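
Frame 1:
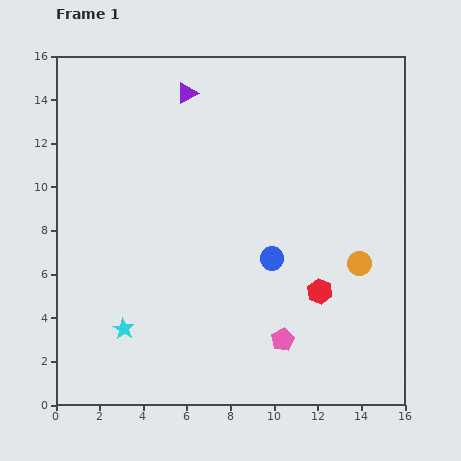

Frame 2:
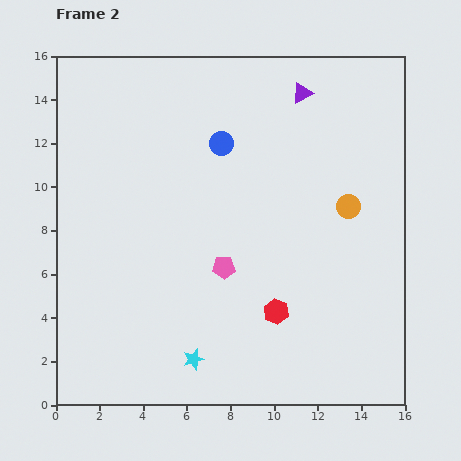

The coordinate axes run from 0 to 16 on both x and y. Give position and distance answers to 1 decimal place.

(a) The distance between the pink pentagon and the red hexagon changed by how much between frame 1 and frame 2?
+0.3

Distance in frame 1: 2.8. Distance in frame 2: 3.1.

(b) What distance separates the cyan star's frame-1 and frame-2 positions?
3.5

The cyan star moved from (3.1, 3.5) to (6.3, 2.1), a distance of √(3.2² + 1.4²) ≈ 3.5.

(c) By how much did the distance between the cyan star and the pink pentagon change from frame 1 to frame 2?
-2.9

Distance in frame 1: 7.3. Distance in frame 2: 4.4.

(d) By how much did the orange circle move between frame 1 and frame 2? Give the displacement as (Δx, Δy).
(-0.5, 2.6)

The orange circle was at (13.9, 6.5) in frame 1 and (13.4, 9.1) in frame 2.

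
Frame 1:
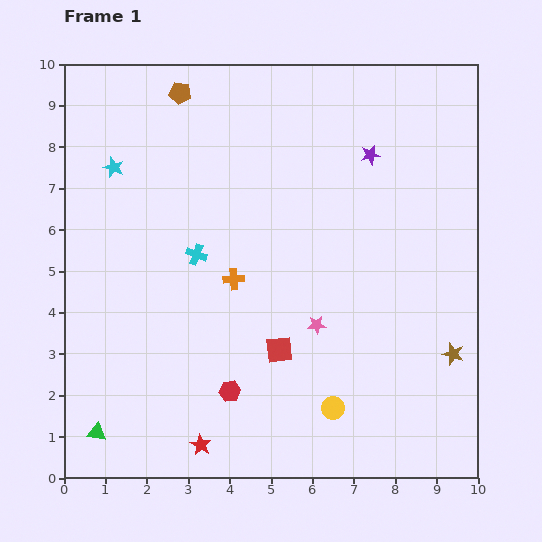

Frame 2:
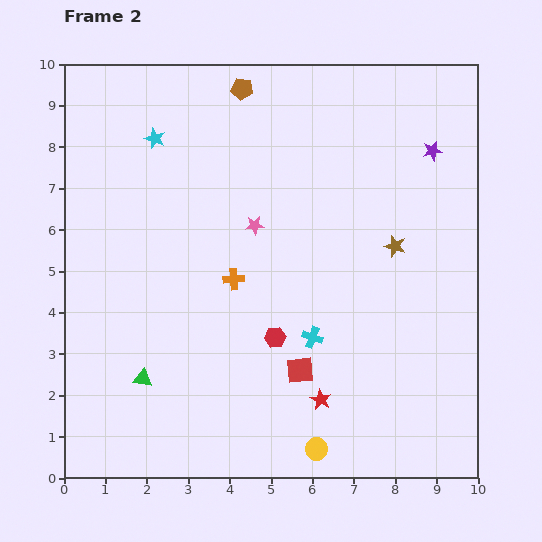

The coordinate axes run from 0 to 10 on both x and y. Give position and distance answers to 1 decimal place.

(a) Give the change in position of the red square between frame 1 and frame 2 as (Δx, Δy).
(0.5, -0.5)

The red square was at (5.2, 3.1) in frame 1 and (5.7, 2.6) in frame 2.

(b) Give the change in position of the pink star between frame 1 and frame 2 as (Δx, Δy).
(-1.5, 2.4)

The pink star was at (6.1, 3.7) in frame 1 and (4.6, 6.1) in frame 2.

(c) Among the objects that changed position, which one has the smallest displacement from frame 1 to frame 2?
the red square

(moved 0.7)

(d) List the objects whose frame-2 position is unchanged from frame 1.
the orange cross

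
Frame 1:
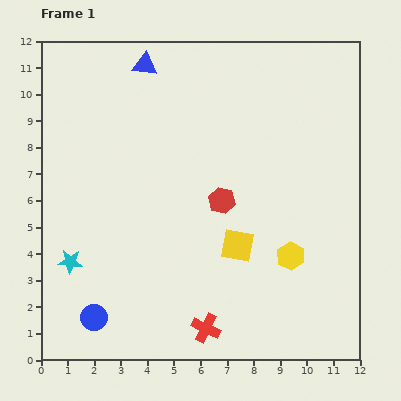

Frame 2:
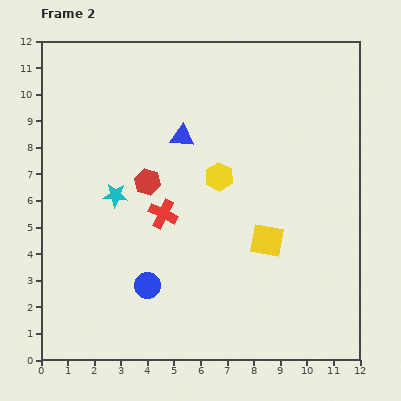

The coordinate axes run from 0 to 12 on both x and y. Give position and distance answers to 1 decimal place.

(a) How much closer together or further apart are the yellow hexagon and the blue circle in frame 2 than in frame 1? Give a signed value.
-2.8

Distance in frame 1: 7.7. Distance in frame 2: 4.9.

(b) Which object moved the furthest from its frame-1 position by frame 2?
the red cross

(moved 4.6; next 4.0)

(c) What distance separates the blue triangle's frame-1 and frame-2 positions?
3.0

The blue triangle moved from (3.9, 11.1) to (5.3, 8.4), a distance of √(1.4² + 2.7²) ≈ 3.0.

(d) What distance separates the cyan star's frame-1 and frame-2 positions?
3.0

The cyan star moved from (1.1, 3.7) to (2.8, 6.2), a distance of √(1.7² + 2.5²) ≈ 3.0.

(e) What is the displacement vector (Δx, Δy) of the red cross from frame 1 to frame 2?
(-1.6, 4.3)

The red cross was at (6.2, 1.2) in frame 1 and (4.6, 5.5) in frame 2.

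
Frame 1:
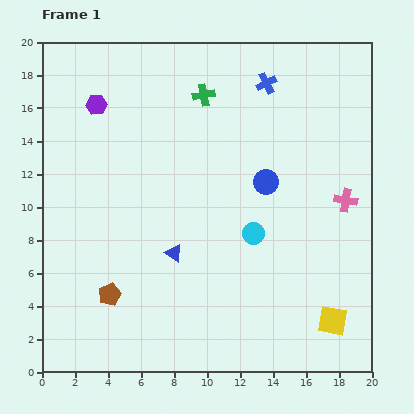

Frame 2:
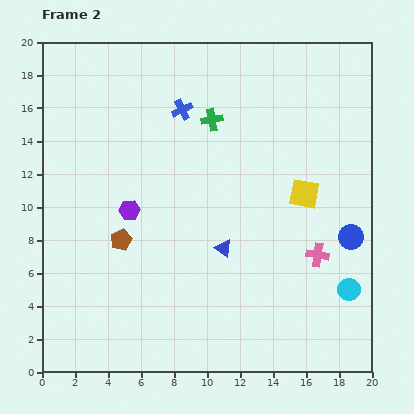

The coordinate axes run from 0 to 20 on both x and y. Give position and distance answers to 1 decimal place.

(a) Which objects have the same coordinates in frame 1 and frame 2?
none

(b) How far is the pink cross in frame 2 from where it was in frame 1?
3.7

The pink cross moved from (18.4, 10.4) to (16.7, 7.1), a distance of √(1.7² + 3.3²) ≈ 3.7.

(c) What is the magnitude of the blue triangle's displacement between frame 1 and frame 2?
3.0

The blue triangle moved from (8.0, 7.2) to (11.0, 7.5), a distance of √(3.0² + 0.3²) ≈ 3.0.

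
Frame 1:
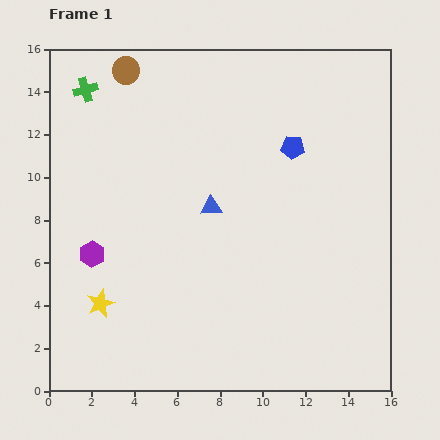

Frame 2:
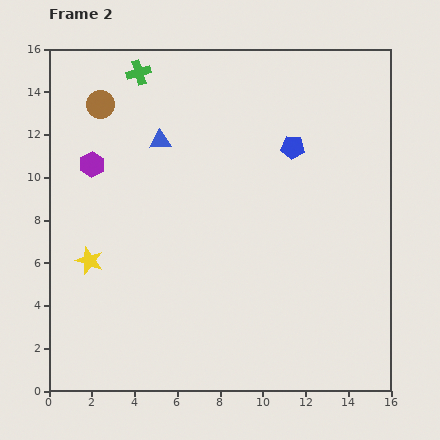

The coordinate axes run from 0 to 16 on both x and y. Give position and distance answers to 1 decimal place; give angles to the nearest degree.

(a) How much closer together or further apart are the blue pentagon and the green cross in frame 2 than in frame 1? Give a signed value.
-2.1

Distance in frame 1: 10.1. Distance in frame 2: 8.0.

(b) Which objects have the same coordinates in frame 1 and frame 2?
the blue pentagon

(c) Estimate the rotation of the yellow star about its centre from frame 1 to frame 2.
29° counter-clockwise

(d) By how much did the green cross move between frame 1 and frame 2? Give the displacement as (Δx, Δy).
(2.5, 0.8)

The green cross was at (1.7, 14.1) in frame 1 and (4.2, 14.9) in frame 2.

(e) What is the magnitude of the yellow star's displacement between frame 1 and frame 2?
2.1

The yellow star moved from (2.4, 4.1) to (1.9, 6.1), a distance of √(0.5² + 2.0²) ≈ 2.1.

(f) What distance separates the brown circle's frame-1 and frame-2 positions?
2.0

The brown circle moved from (3.6, 15.0) to (2.4, 13.4), a distance of √(1.2² + 1.6²) ≈ 2.0.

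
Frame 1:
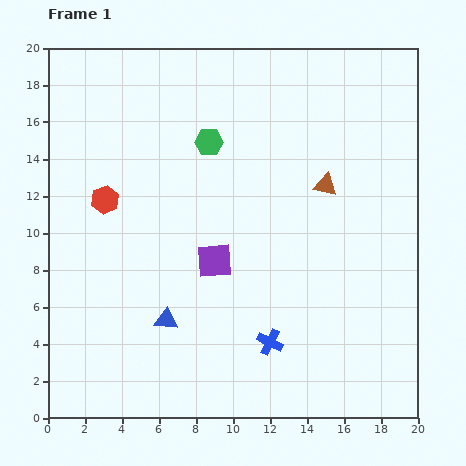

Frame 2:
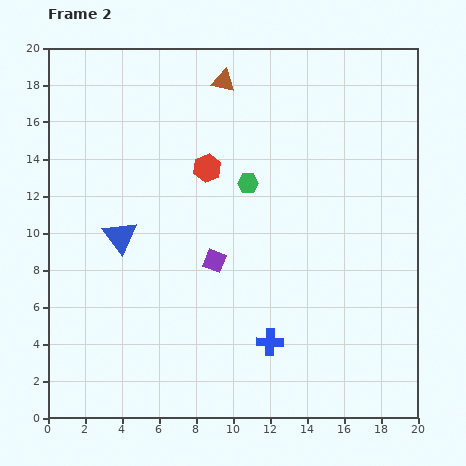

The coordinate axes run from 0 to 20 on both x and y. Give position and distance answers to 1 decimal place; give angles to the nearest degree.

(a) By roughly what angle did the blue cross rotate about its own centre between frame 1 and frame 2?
24° counter-clockwise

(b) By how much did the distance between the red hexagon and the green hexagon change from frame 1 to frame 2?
-4.1

Distance in frame 1: 6.4. Distance in frame 2: 2.3.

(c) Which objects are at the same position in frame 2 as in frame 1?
the blue cross, the purple square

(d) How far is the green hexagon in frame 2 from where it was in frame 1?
3.0

The green hexagon moved from (8.7, 14.9) to (10.8, 12.7), a distance of √(2.1² + 2.2²) ≈ 3.0.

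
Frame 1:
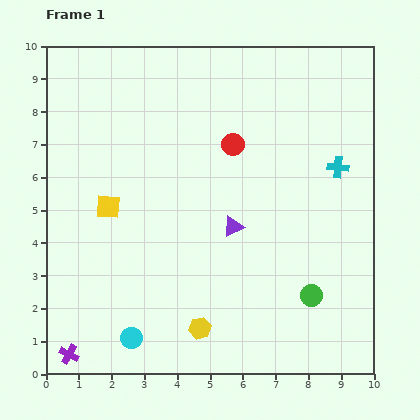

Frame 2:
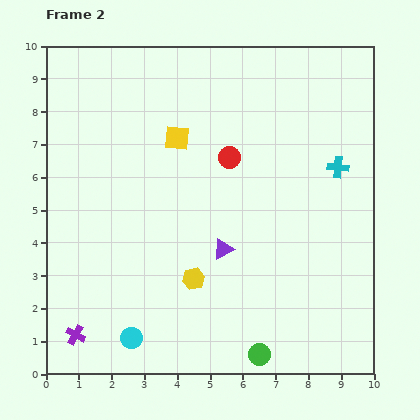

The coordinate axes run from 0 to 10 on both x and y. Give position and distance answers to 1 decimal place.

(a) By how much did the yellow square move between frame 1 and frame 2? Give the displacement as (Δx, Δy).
(2.1, 2.1)

The yellow square was at (1.9, 5.1) in frame 1 and (4.0, 7.2) in frame 2.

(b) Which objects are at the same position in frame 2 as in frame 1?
the cyan circle, the cyan cross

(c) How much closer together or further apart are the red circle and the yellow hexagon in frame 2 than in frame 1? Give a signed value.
-1.8

Distance in frame 1: 5.7. Distance in frame 2: 3.9.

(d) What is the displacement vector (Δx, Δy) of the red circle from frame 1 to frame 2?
(-0.1, -0.4)

The red circle was at (5.7, 7.0) in frame 1 and (5.6, 6.6) in frame 2.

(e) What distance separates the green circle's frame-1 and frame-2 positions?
2.4

The green circle moved from (8.1, 2.4) to (6.5, 0.6), a distance of √(1.6² + 1.8²) ≈ 2.4.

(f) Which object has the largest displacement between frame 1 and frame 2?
the yellow square

(moved 3.0; next 2.4)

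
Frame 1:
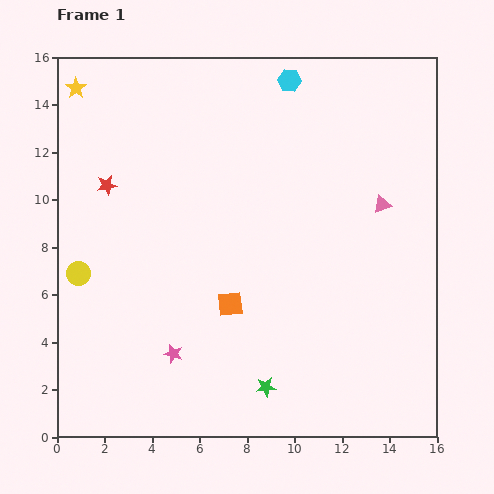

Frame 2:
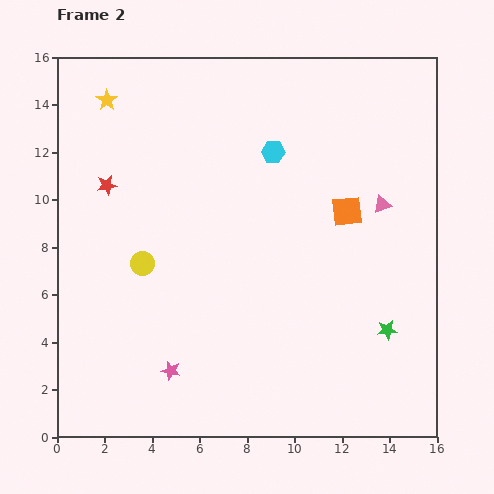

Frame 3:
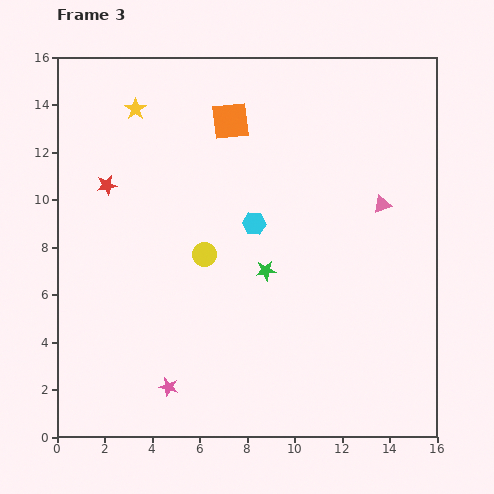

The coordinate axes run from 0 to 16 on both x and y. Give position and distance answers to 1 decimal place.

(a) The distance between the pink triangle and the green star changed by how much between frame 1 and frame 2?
-3.8

Distance in frame 1: 9.1. Distance in frame 2: 5.3.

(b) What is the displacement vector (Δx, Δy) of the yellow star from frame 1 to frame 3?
(2.5, -0.9)

The yellow star was at (0.8, 14.7) in frame 1 and (3.3, 13.8) in frame 3.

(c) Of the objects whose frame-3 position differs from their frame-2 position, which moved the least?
the pink star

(moved 0.7)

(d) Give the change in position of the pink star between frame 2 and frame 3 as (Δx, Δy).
(-0.1, -0.7)

The pink star was at (4.8, 2.8) in frame 2 and (4.7, 2.1) in frame 3.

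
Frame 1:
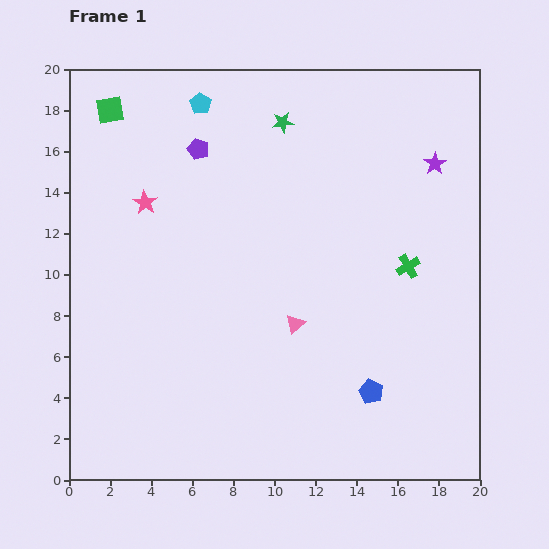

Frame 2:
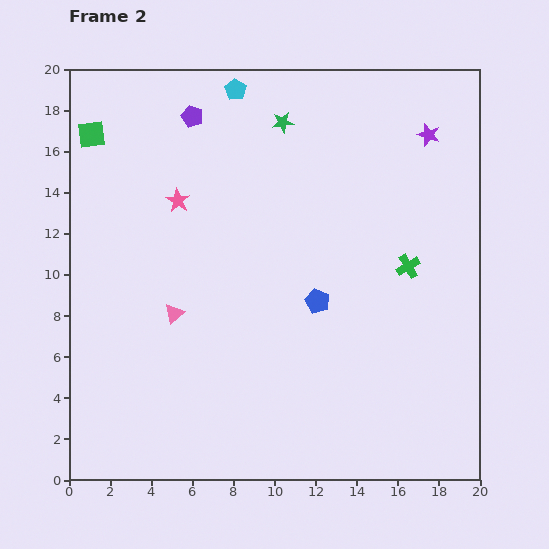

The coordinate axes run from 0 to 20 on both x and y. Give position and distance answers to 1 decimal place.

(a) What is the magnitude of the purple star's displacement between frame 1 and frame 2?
1.4

The purple star moved from (17.8, 15.4) to (17.5, 16.8), a distance of √(0.3² + 1.4²) ≈ 1.4.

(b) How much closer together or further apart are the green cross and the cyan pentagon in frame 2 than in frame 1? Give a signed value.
-0.8

Distance in frame 1: 12.8. Distance in frame 2: 12.0.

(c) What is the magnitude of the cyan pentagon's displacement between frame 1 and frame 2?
1.8

The cyan pentagon moved from (6.4, 18.3) to (8.1, 19.0), a distance of √(1.7² + 0.7²) ≈ 1.8.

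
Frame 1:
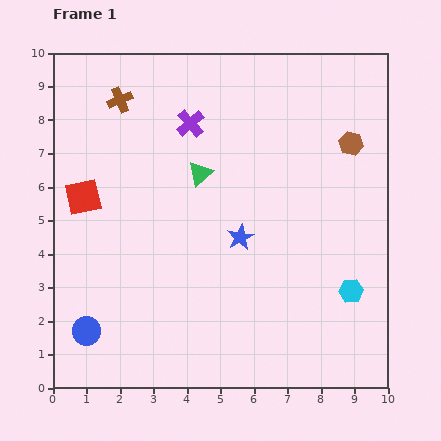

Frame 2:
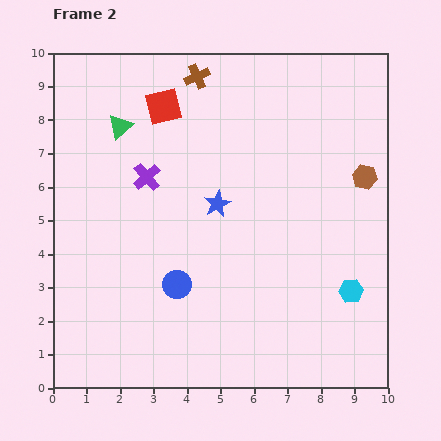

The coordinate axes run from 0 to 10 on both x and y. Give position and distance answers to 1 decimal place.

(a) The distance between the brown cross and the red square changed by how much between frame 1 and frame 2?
-1.8

Distance in frame 1: 3.1. Distance in frame 2: 1.3.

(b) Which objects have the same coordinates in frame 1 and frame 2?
the cyan hexagon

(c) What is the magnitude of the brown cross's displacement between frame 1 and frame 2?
2.4

The brown cross moved from (2.0, 8.6) to (4.3, 9.3), a distance of √(2.3² + 0.7²) ≈ 2.4.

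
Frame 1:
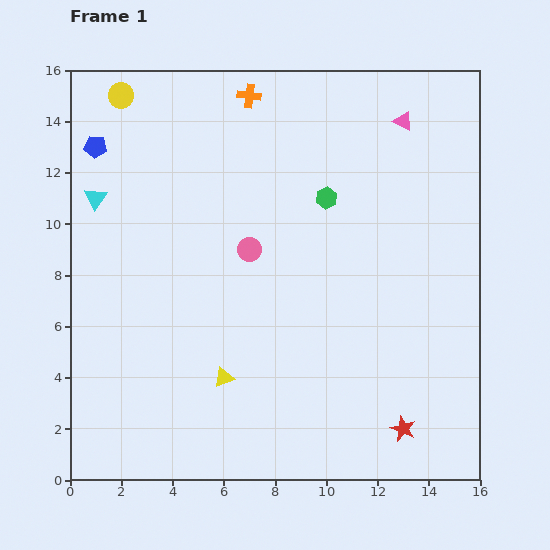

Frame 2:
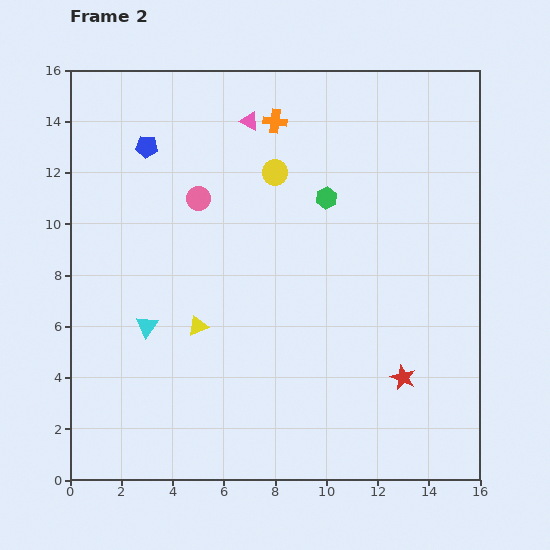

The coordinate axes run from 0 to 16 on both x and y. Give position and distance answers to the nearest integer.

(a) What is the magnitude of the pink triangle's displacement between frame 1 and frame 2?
6

The pink triangle moved from (13, 14) to (7, 14), a distance of √(6² + 0²) ≈ 6.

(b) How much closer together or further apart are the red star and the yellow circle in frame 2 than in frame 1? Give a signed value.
-8

Distance in frame 1: 17. Distance in frame 2: 9.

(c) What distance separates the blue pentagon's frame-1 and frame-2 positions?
2

The blue pentagon moved from (1, 13) to (3, 13), a distance of √(2² + 0²) ≈ 2.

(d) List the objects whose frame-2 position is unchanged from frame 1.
the green hexagon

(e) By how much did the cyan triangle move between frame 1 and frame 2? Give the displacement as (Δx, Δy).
(2, -5)

The cyan triangle was at (1, 11) in frame 1 and (3, 6) in frame 2.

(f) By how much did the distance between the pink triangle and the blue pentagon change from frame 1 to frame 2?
-8

Distance in frame 1: 12. Distance in frame 2: 4.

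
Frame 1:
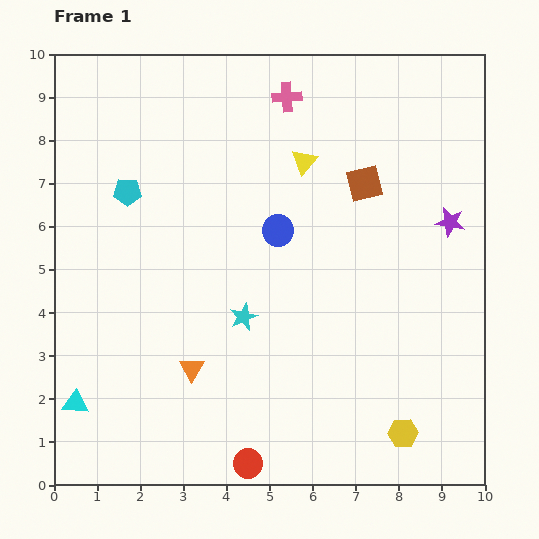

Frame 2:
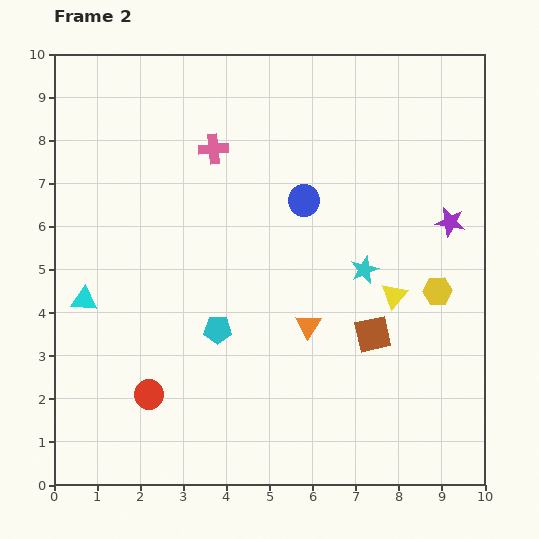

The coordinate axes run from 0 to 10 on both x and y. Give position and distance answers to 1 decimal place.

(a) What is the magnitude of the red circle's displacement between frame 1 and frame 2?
2.8

The red circle moved from (4.5, 0.5) to (2.2, 2.1), a distance of √(2.3² + 1.6²) ≈ 2.8.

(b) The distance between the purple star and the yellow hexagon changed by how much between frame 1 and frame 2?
-3.4

Distance in frame 1: 5.0. Distance in frame 2: 1.6.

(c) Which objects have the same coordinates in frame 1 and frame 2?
the purple star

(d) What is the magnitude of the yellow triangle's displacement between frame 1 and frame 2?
3.7

The yellow triangle moved from (5.8, 7.5) to (7.9, 4.4), a distance of √(2.1² + 3.1²) ≈ 3.7.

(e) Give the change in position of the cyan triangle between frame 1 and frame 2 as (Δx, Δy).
(0.2, 2.4)

The cyan triangle was at (0.5, 1.9) in frame 1 and (0.7, 4.3) in frame 2.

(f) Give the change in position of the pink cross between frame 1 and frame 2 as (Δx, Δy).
(-1.7, -1.2)

The pink cross was at (5.4, 9.0) in frame 1 and (3.7, 7.8) in frame 2.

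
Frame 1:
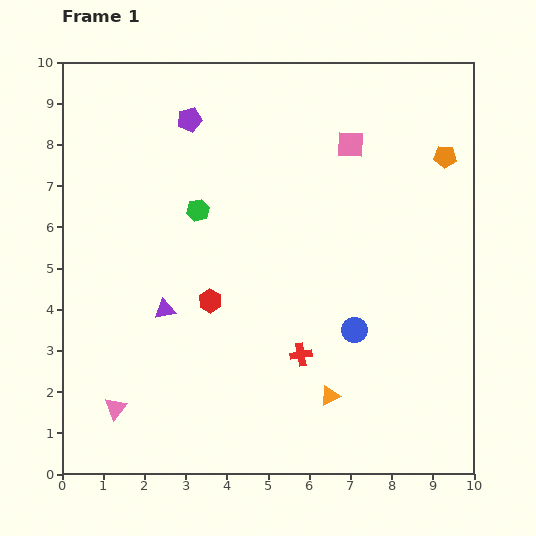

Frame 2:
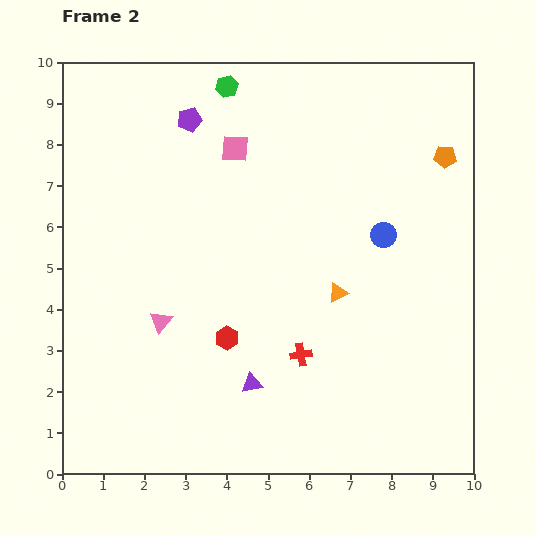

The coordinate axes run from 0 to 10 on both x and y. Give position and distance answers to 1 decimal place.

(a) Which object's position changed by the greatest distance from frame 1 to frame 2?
the green hexagon

(moved 3.1; next 2.8)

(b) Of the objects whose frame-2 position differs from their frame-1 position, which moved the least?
the red hexagon

(moved 1.0)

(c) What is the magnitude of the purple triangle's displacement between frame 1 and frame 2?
2.8

The purple triangle moved from (2.5, 4.0) to (4.6, 2.2), a distance of √(2.1² + 1.8²) ≈ 2.8.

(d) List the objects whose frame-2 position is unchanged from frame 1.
the purple pentagon, the orange pentagon, the red cross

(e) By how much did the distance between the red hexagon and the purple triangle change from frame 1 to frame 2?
+0.2

Distance in frame 1: 1.1. Distance in frame 2: 1.3.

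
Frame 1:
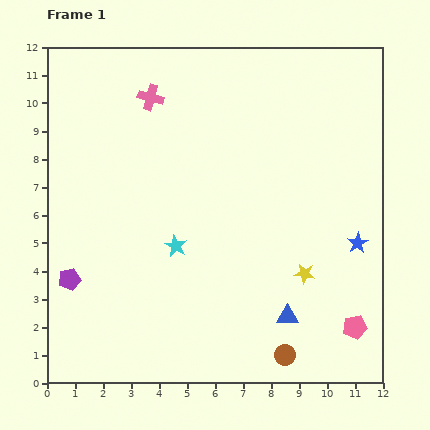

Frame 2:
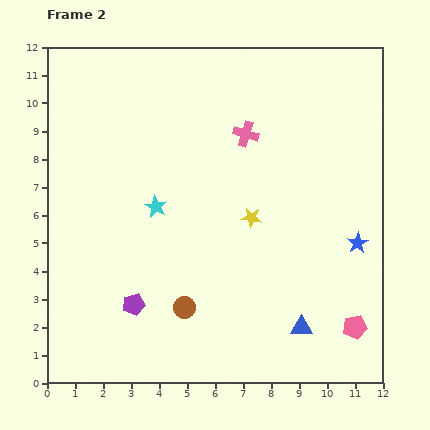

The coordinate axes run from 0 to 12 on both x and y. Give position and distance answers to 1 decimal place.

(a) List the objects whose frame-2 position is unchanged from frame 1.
the pink pentagon, the blue star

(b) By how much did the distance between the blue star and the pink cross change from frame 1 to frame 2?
-3.4

Distance in frame 1: 9.0. Distance in frame 2: 5.6.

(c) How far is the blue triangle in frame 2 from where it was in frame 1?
0.6

The blue triangle moved from (8.6, 2.4) to (9.1, 2.0), a distance of √(0.5² + 0.4²) ≈ 0.6.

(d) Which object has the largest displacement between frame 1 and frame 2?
the brown circle

(moved 4.0; next 3.6)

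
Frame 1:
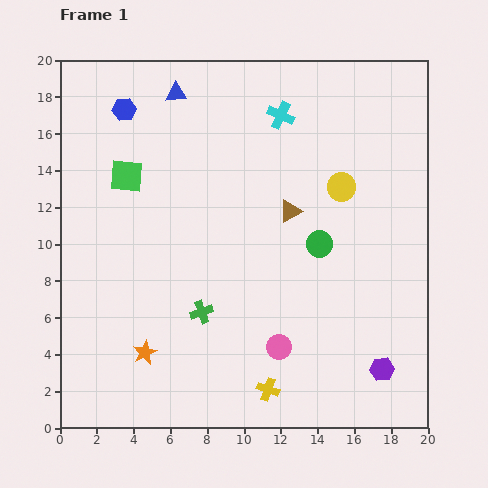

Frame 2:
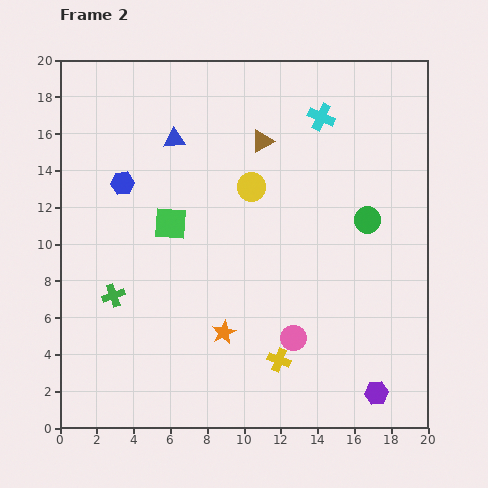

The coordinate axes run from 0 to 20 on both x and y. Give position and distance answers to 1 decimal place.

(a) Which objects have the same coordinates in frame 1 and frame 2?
none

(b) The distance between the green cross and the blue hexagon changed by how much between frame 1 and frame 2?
-5.7

Distance in frame 1: 11.8. Distance in frame 2: 6.1.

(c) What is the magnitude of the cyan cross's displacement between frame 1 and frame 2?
2.2

The cyan cross moved from (12.0, 17.0) to (14.2, 16.9), a distance of √(2.2² + 0.1²) ≈ 2.2.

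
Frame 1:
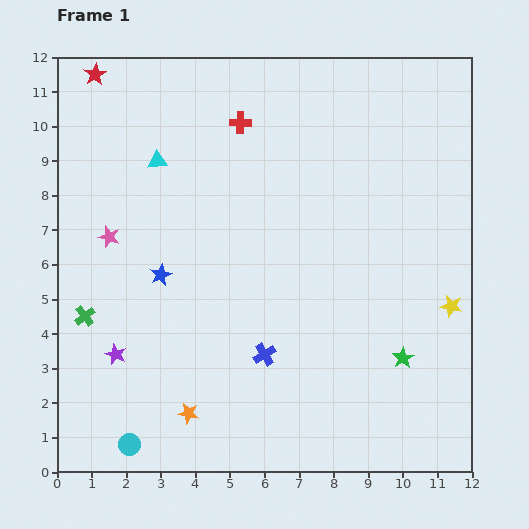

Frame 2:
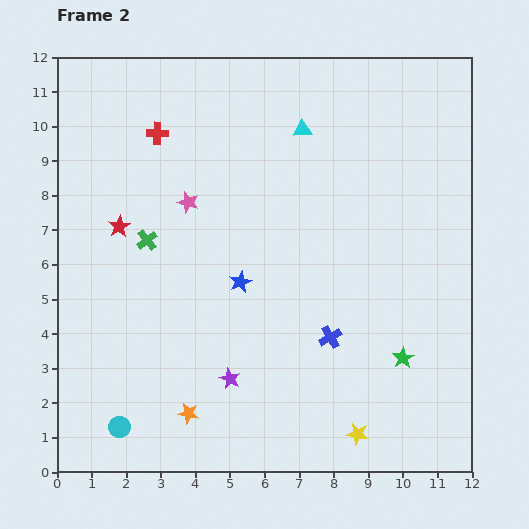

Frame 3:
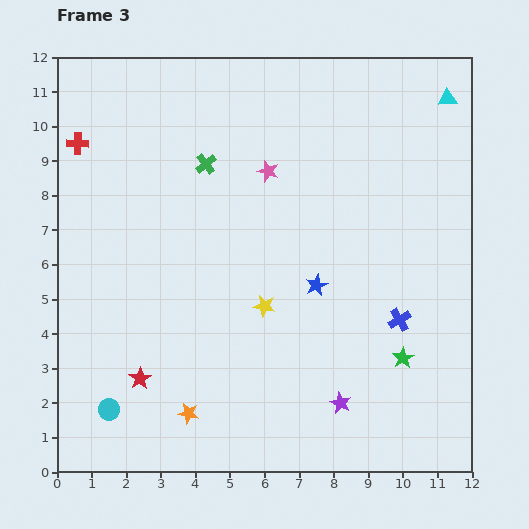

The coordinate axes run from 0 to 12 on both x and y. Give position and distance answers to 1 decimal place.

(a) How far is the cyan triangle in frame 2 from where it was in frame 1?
4.3

The cyan triangle moved from (2.9, 9.0) to (7.1, 9.9), a distance of √(4.2² + 0.9²) ≈ 4.3.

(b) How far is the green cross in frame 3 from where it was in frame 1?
5.6

The green cross moved from (0.8, 4.5) to (4.3, 8.9), a distance of √(3.5² + 4.4²) ≈ 5.6.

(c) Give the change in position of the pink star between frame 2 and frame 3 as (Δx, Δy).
(2.3, 0.9)

The pink star was at (3.8, 7.8) in frame 2 and (6.1, 8.7) in frame 3.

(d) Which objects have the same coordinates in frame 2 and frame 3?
the green star, the orange star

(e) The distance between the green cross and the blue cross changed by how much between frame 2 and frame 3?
+1.2

Distance in frame 2: 6.0. Distance in frame 3: 7.2.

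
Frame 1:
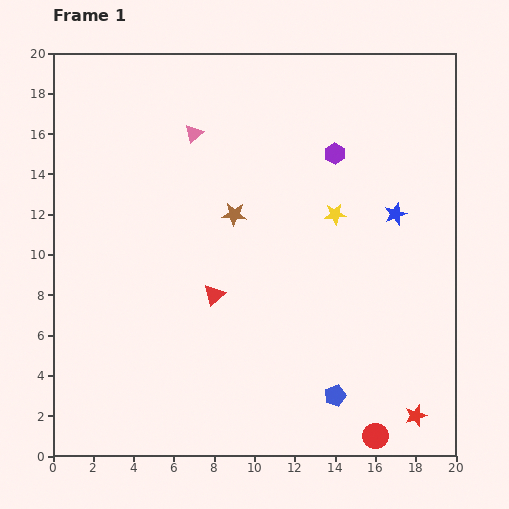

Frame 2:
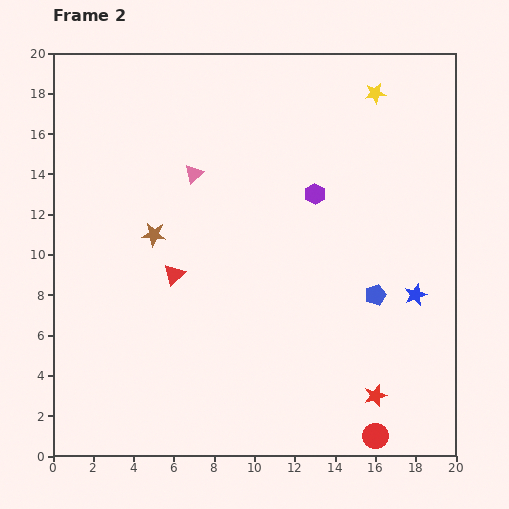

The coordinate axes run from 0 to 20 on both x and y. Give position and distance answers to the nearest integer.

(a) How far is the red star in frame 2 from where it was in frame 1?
2

The red star moved from (18, 2) to (16, 3), a distance of √(2² + 1²) ≈ 2.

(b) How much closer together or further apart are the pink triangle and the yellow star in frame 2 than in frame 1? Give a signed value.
+2

Distance in frame 1: 8. Distance in frame 2: 10.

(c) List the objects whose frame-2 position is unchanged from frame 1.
the red circle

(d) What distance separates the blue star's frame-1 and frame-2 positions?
4

The blue star moved from (17, 12) to (18, 8), a distance of √(1² + 4²) ≈ 4.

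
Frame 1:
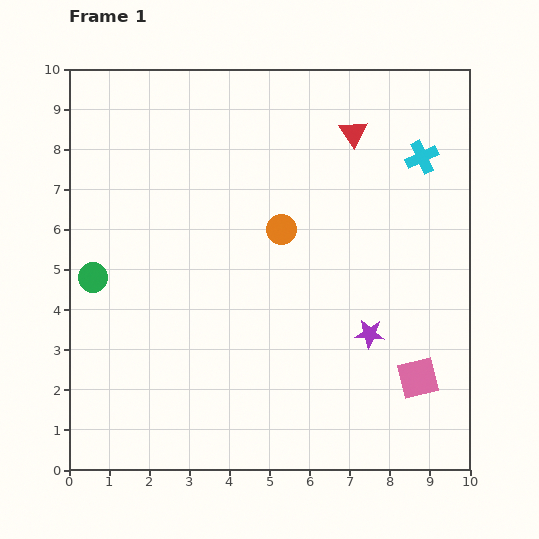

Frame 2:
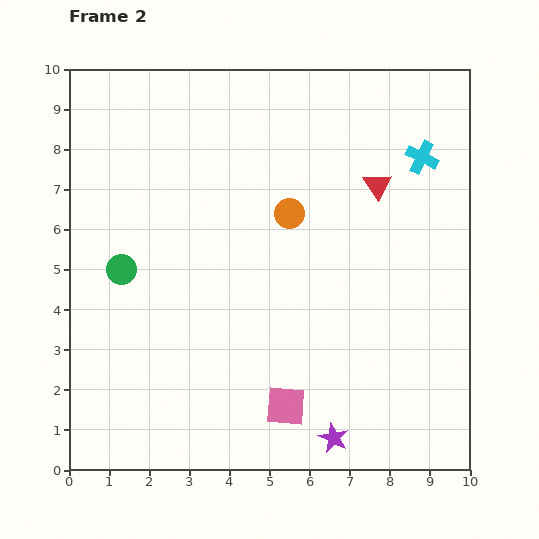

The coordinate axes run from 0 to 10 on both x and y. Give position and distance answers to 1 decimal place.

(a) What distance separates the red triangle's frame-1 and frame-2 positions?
1.4

The red triangle moved from (7.1, 8.4) to (7.7, 7.1), a distance of √(0.6² + 1.3²) ≈ 1.4.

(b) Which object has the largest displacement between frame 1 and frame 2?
the pink square

(moved 3.4; next 2.8)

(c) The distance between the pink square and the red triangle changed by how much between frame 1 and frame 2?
-0.3

Distance in frame 1: 6.3. Distance in frame 2: 6.0.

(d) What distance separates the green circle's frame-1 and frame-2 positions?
0.7

The green circle moved from (0.6, 4.8) to (1.3, 5.0), a distance of √(0.7² + 0.2²) ≈ 0.7.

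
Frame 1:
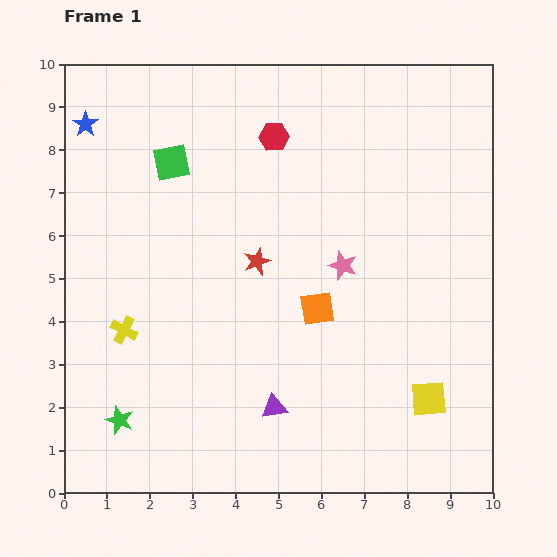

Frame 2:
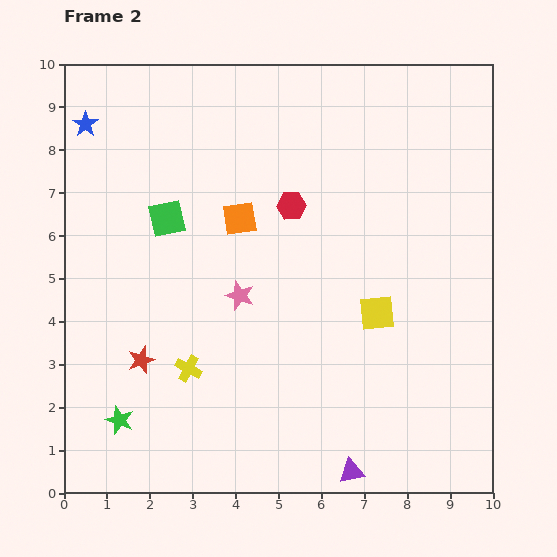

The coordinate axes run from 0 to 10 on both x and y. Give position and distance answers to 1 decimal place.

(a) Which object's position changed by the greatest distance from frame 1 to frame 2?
the red star

(moved 3.5; next 2.8)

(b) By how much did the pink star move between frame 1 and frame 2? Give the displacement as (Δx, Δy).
(-2.4, -0.7)

The pink star was at (6.5, 5.3) in frame 1 and (4.1, 4.6) in frame 2.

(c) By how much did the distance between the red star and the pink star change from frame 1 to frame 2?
+0.7

Distance in frame 1: 2.0. Distance in frame 2: 2.7.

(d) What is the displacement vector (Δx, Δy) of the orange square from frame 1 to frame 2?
(-1.8, 2.1)

The orange square was at (5.9, 4.3) in frame 1 and (4.1, 6.4) in frame 2.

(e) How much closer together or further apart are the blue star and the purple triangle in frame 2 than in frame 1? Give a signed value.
+2.3

Distance in frame 1: 7.9. Distance in frame 2: 10.2.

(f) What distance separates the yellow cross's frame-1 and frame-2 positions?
1.7

The yellow cross moved from (1.4, 3.8) to (2.9, 2.9), a distance of √(1.5² + 0.9²) ≈ 1.7.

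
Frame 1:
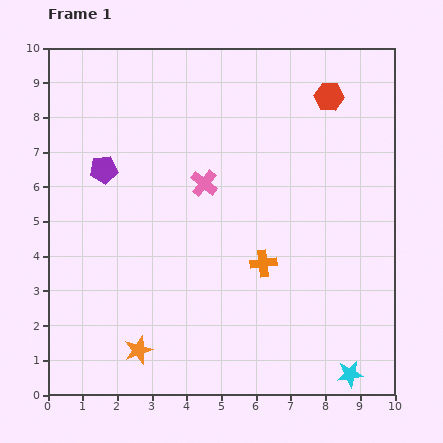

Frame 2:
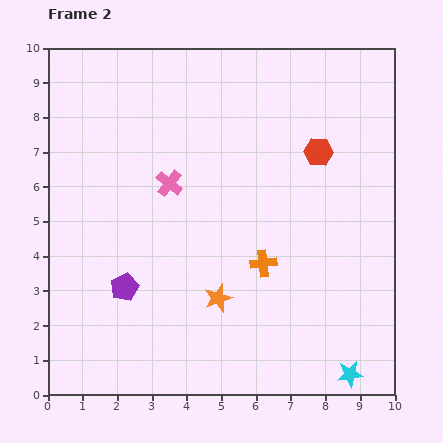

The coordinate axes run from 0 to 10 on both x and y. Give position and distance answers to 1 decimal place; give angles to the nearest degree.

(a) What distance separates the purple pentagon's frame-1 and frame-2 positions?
3.5

The purple pentagon moved from (1.6, 6.5) to (2.2, 3.1), a distance of √(0.6² + 3.4²) ≈ 3.5.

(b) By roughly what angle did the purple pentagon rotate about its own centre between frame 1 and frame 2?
18° counter-clockwise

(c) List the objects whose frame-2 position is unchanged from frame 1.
the orange cross, the cyan star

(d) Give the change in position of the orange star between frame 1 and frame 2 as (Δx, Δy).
(2.3, 1.5)

The orange star was at (2.6, 1.3) in frame 1 and (4.9, 2.8) in frame 2.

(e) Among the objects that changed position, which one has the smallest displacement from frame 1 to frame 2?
the pink cross

(moved 1.0)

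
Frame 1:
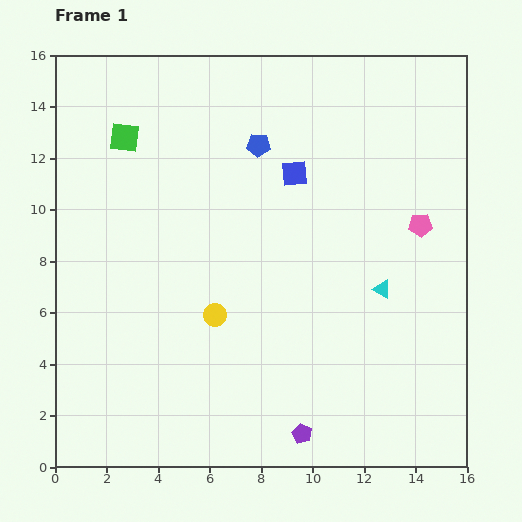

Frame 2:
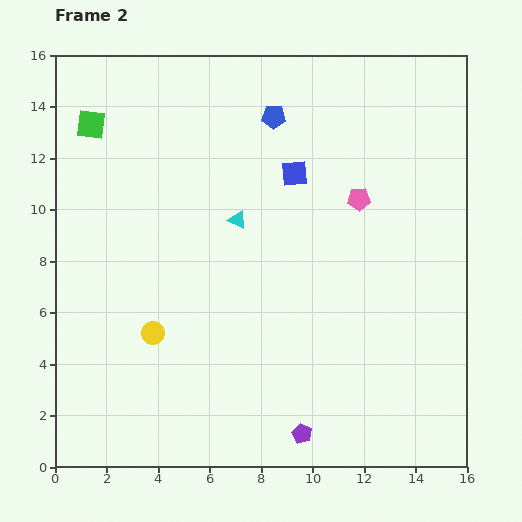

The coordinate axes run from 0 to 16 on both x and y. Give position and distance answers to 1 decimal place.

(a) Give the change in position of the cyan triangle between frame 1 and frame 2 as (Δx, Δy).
(-5.6, 2.7)

The cyan triangle was at (12.7, 6.9) in frame 1 and (7.1, 9.6) in frame 2.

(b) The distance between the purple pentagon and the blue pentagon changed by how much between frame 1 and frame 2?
+1.0

Distance in frame 1: 11.3. Distance in frame 2: 12.3.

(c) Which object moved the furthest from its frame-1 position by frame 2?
the cyan triangle

(moved 6.2; next 2.6)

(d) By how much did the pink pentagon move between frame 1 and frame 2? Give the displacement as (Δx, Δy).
(-2.4, 1.0)

The pink pentagon was at (14.2, 9.4) in frame 1 and (11.8, 10.4) in frame 2.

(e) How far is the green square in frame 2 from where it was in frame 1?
1.4

The green square moved from (2.7, 12.8) to (1.4, 13.3), a distance of √(1.3² + 0.5²) ≈ 1.4.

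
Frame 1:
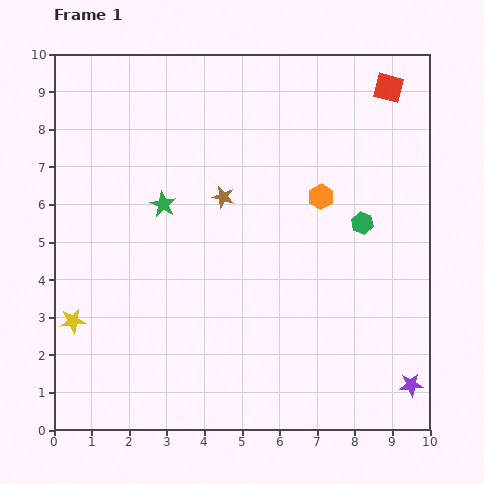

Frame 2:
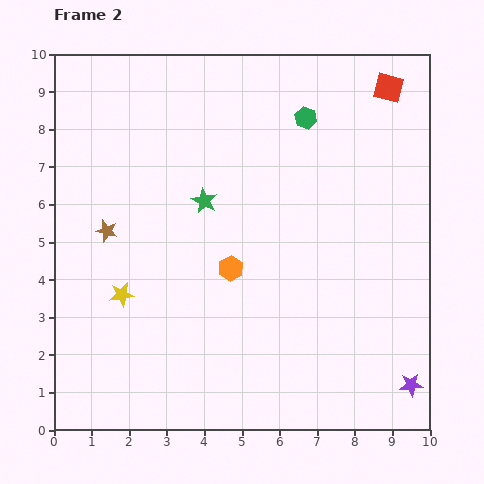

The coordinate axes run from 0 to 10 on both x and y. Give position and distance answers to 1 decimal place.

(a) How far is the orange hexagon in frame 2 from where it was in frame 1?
3.1

The orange hexagon moved from (7.1, 6.2) to (4.7, 4.3), a distance of √(2.4² + 1.9²) ≈ 3.1.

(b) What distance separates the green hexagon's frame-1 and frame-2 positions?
3.2

The green hexagon moved from (8.2, 5.5) to (6.7, 8.3), a distance of √(1.5² + 2.8²) ≈ 3.2.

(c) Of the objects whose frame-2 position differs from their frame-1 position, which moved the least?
the green star

(moved 1.1)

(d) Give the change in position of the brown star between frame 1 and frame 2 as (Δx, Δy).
(-3.1, -0.9)

The brown star was at (4.5, 6.2) in frame 1 and (1.4, 5.3) in frame 2.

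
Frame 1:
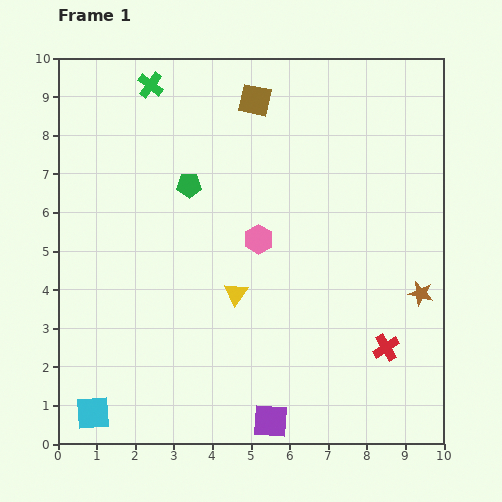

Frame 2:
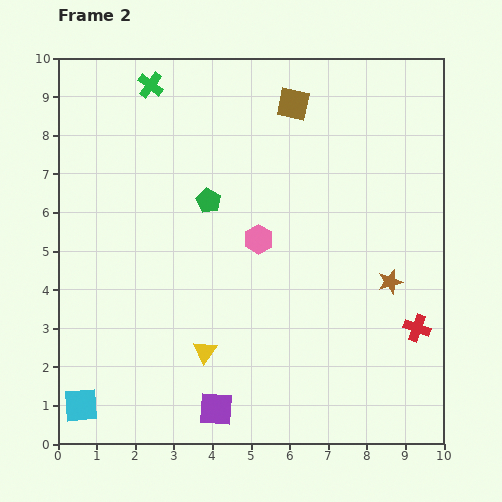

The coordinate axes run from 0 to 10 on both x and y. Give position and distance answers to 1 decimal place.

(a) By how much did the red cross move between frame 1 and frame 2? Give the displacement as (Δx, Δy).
(0.8, 0.5)

The red cross was at (8.5, 2.5) in frame 1 and (9.3, 3.0) in frame 2.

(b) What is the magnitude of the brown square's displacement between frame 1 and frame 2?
1.0

The brown square moved from (5.1, 8.9) to (6.1, 8.8), a distance of √(1.0² + 0.1²) ≈ 1.0.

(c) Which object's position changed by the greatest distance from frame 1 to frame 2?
the yellow triangle

(moved 1.7; next 1.4)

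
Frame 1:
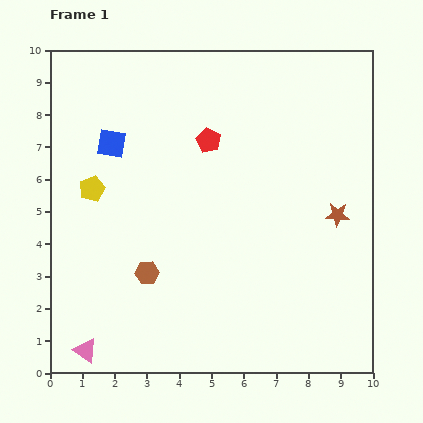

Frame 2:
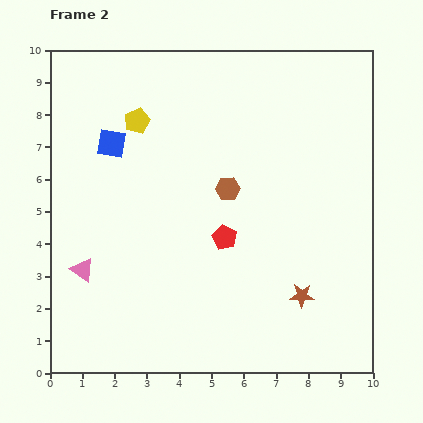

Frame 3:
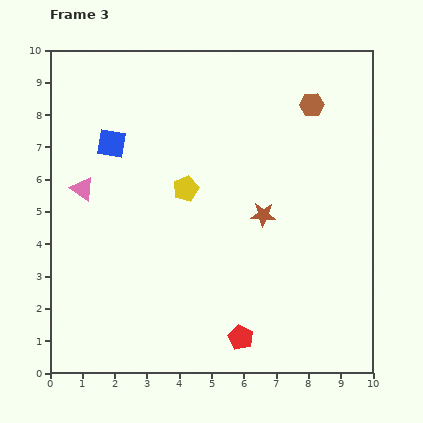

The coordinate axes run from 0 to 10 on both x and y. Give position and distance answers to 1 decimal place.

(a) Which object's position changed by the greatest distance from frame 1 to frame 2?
the brown hexagon

(moved 3.6; next 3.0)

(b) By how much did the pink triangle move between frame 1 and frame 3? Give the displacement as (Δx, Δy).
(-0.1, 5.0)

The pink triangle was at (1.1, 0.7) in frame 1 and (1.0, 5.7) in frame 3.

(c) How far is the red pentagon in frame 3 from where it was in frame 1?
6.2

The red pentagon moved from (4.9, 7.2) to (5.9, 1.1), a distance of √(1.0² + 6.1²) ≈ 6.2.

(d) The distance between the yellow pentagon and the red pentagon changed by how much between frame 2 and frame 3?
+0.4

Distance in frame 2: 4.5. Distance in frame 3: 4.9.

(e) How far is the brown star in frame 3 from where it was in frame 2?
2.8

The brown star moved from (7.8, 2.4) to (6.6, 4.9), a distance of √(1.2² + 2.5²) ≈ 2.8.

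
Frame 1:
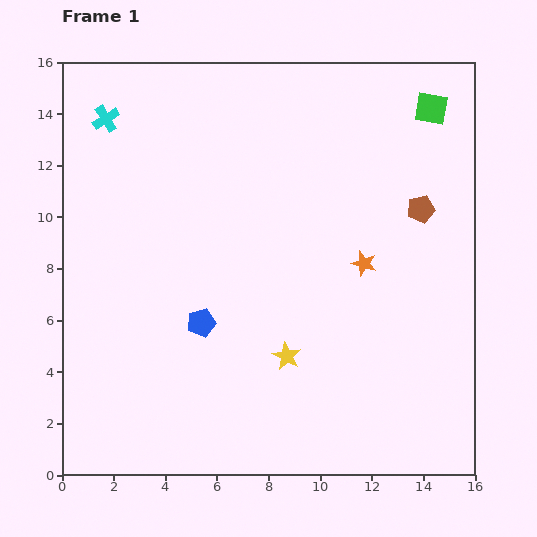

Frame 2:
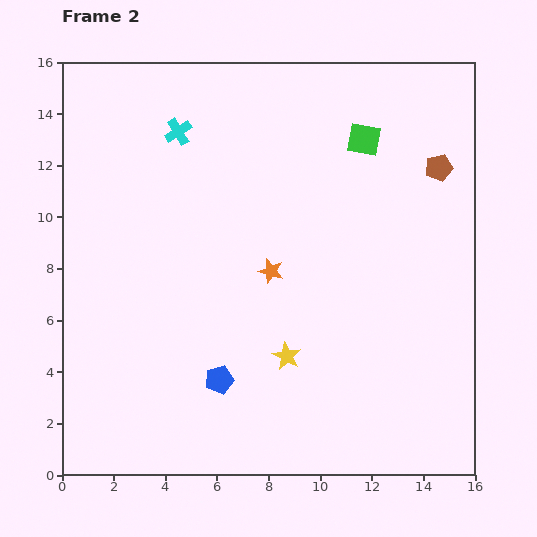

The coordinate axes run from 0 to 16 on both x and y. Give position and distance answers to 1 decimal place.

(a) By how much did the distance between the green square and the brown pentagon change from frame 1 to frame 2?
-0.8

Distance in frame 1: 3.9. Distance in frame 2: 3.1.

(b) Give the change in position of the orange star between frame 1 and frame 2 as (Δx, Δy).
(-3.6, -0.3)

The orange star was at (11.7, 8.2) in frame 1 and (8.1, 7.9) in frame 2.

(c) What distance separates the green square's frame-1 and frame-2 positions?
2.9

The green square moved from (14.3, 14.2) to (11.7, 13.0), a distance of √(2.6² + 1.2²) ≈ 2.9.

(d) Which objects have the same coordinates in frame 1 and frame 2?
the yellow star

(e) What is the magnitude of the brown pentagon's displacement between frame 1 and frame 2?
1.7

The brown pentagon moved from (13.9, 10.3) to (14.6, 11.9), a distance of √(0.7² + 1.6²) ≈ 1.7.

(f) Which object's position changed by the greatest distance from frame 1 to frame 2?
the orange star

(moved 3.6; next 2.9)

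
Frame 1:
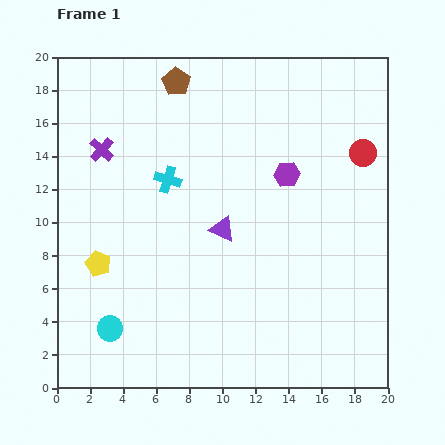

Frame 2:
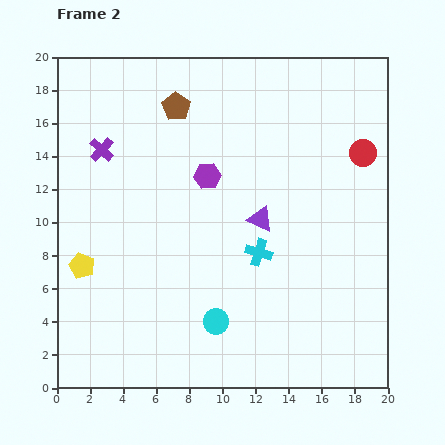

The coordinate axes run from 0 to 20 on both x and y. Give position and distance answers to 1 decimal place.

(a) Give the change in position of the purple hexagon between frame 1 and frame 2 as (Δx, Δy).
(-4.8, -0.1)

The purple hexagon was at (13.9, 12.9) in frame 1 and (9.1, 12.8) in frame 2.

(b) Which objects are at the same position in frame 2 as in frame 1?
the purple cross, the red circle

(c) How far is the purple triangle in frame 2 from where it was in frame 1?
2.4

The purple triangle moved from (10.0, 9.6) to (12.3, 10.2), a distance of √(2.3² + 0.6²) ≈ 2.4.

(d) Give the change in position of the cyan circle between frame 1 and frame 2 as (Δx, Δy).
(6.4, 0.4)

The cyan circle was at (3.2, 3.6) in frame 1 and (9.6, 4.0) in frame 2.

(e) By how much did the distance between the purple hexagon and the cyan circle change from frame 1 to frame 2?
-5.4

Distance in frame 1: 14.2. Distance in frame 2: 8.8.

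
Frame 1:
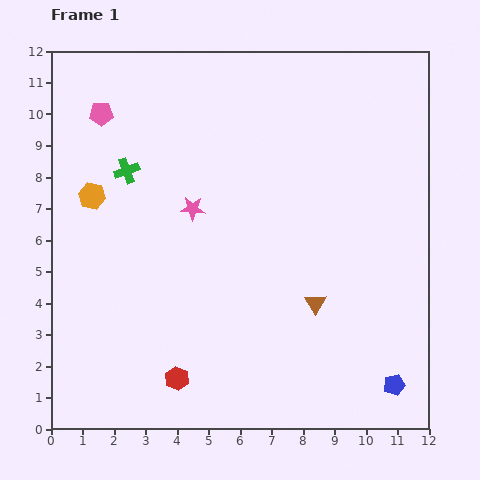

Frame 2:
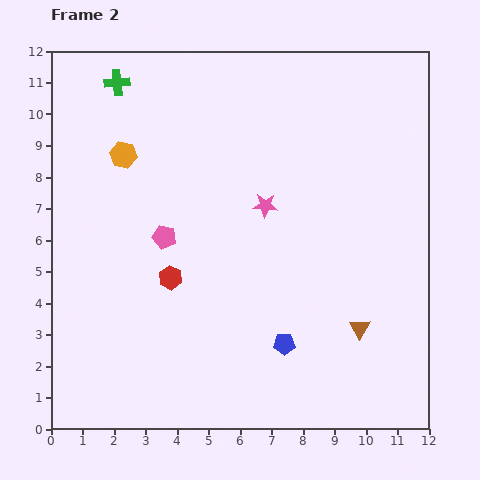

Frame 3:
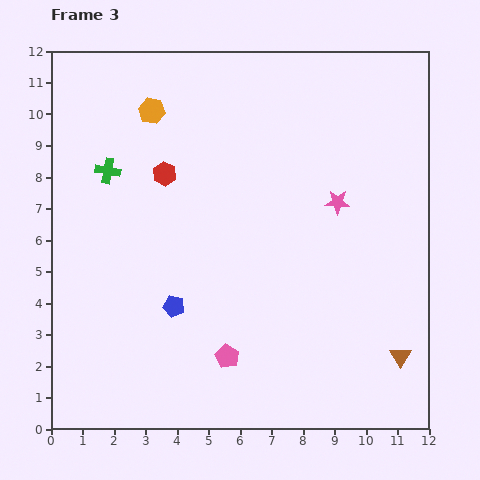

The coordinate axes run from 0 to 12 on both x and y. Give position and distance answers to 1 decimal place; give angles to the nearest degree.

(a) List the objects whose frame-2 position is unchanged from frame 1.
none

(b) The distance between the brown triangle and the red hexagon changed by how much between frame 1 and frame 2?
+1.2

Distance in frame 1: 5.0. Distance in frame 2: 6.2.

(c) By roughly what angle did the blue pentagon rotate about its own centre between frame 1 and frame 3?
30° clockwise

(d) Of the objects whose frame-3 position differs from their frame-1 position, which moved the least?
the green cross

(moved 0.6)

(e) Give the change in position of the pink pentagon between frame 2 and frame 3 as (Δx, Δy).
(2.0, -3.8)

The pink pentagon was at (3.6, 6.1) in frame 2 and (5.6, 2.3) in frame 3.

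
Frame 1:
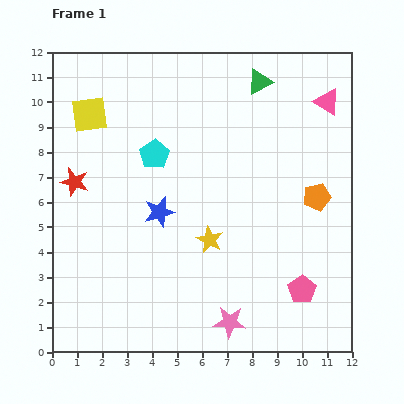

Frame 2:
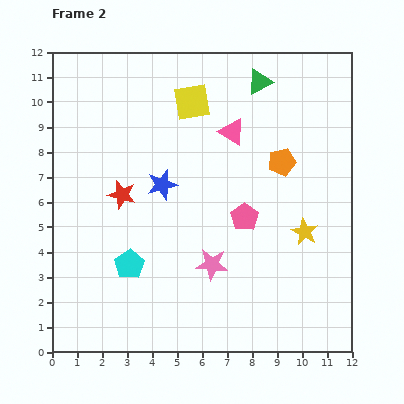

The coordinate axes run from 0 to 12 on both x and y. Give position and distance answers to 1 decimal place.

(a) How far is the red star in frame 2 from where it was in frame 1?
2.0

The red star moved from (0.9, 6.8) to (2.8, 6.3), a distance of √(1.9² + 0.5²) ≈ 2.0.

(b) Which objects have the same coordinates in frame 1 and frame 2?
the green triangle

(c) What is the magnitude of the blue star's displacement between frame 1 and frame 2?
1.1

The blue star moved from (4.3, 5.6) to (4.4, 6.7), a distance of √(0.1² + 1.1²) ≈ 1.1.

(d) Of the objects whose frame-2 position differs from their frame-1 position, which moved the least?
the blue star

(moved 1.1)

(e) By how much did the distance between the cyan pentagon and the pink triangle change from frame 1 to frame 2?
-0.5

Distance in frame 1: 7.2. Distance in frame 2: 6.7.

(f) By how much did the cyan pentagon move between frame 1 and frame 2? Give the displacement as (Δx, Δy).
(-1.0, -4.4)

The cyan pentagon was at (4.1, 7.9) in frame 1 and (3.1, 3.5) in frame 2.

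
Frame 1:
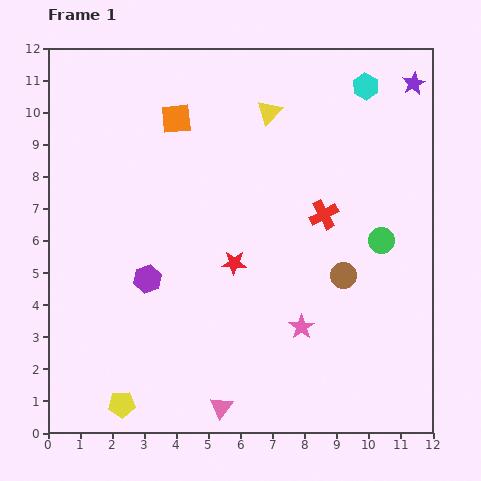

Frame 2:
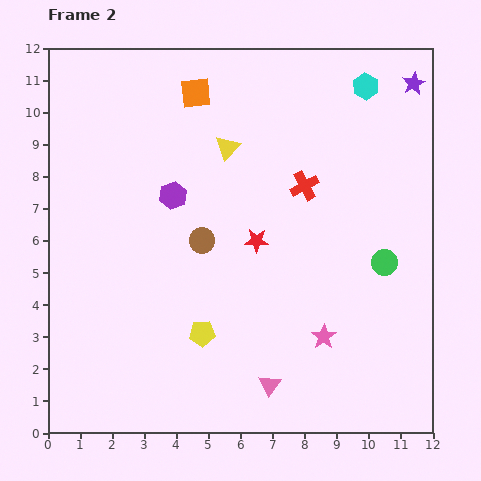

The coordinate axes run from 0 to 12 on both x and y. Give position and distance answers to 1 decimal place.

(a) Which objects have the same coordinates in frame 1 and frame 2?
the cyan hexagon, the purple star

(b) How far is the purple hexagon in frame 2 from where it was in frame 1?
2.7

The purple hexagon moved from (3.1, 4.8) to (3.9, 7.4), a distance of √(0.8² + 2.6²) ≈ 2.7.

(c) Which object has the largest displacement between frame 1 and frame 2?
the brown circle

(moved 4.5; next 3.3)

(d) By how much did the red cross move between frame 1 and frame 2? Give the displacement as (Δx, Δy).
(-0.6, 0.9)

The red cross was at (8.6, 6.8) in frame 1 and (8.0, 7.7) in frame 2.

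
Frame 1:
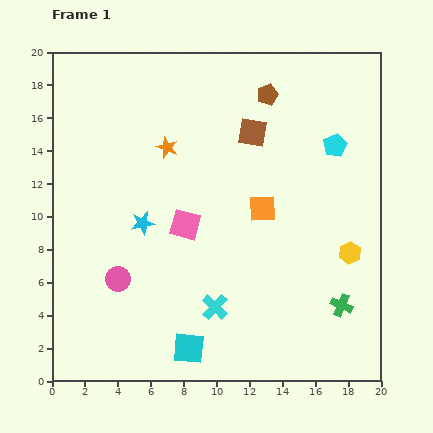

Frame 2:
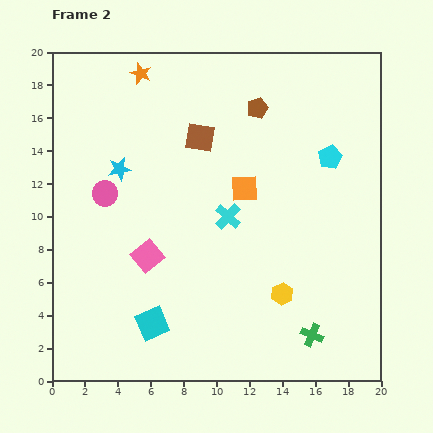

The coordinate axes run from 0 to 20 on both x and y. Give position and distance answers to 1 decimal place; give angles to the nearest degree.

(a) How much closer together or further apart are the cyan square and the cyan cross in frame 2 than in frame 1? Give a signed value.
+5.0

Distance in frame 1: 3.0. Distance in frame 2: 8.0.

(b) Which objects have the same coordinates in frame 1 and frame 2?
none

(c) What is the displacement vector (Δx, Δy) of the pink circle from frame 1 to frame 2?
(-0.8, 5.2)

The pink circle was at (4.0, 6.2) in frame 1 and (3.2, 11.4) in frame 2.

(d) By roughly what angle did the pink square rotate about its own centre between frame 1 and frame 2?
37° clockwise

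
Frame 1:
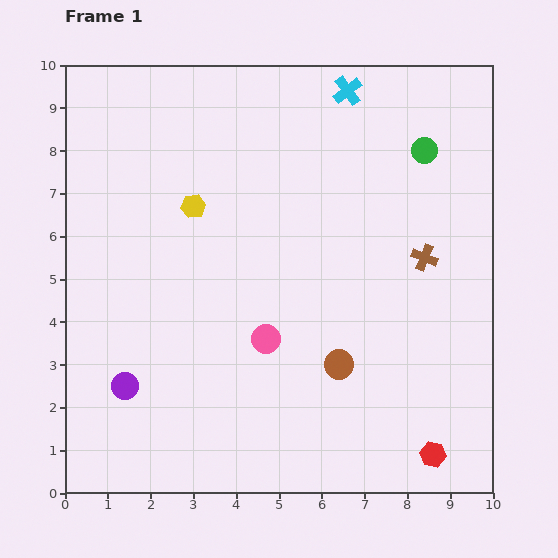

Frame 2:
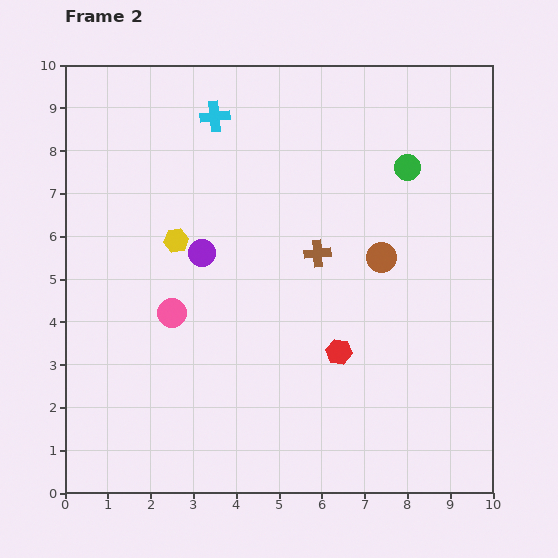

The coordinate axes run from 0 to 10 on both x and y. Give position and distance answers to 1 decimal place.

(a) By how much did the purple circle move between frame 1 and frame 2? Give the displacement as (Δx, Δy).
(1.8, 3.1)

The purple circle was at (1.4, 2.5) in frame 1 and (3.2, 5.6) in frame 2.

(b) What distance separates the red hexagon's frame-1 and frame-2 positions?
3.3

The red hexagon moved from (8.6, 0.9) to (6.4, 3.3), a distance of √(2.2² + 2.4²) ≈ 3.3.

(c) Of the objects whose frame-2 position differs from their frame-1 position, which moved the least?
the green circle

(moved 0.6)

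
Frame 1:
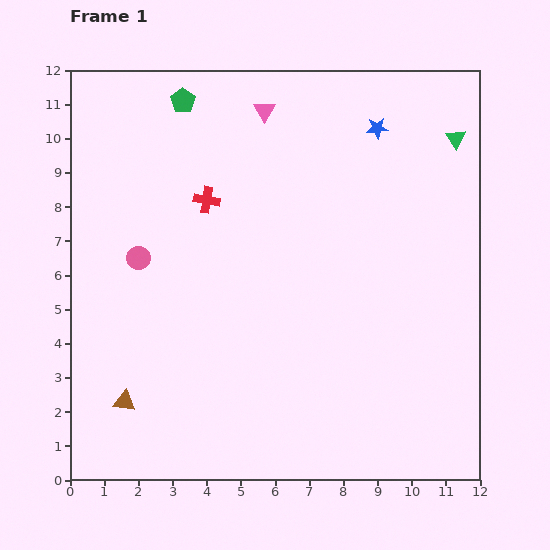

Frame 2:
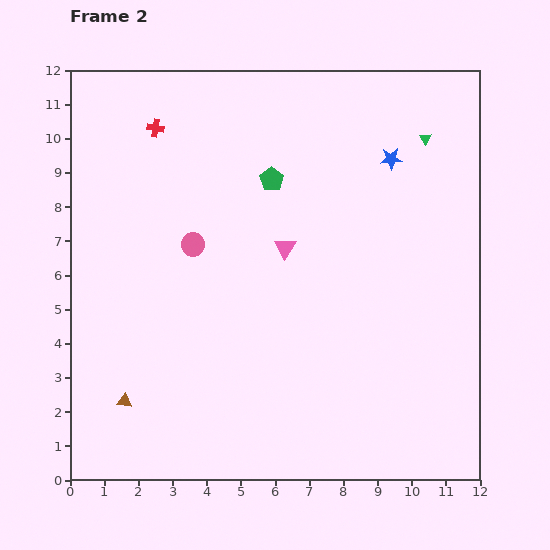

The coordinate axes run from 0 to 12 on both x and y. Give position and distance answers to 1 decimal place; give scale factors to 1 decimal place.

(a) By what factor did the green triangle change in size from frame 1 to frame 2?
0.6×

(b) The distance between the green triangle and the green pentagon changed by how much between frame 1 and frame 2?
-3.4

Distance in frame 1: 8.1. Distance in frame 2: 4.7.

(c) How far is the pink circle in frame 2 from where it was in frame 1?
1.6

The pink circle moved from (2.0, 6.5) to (3.6, 6.9), a distance of √(1.6² + 0.4²) ≈ 1.6.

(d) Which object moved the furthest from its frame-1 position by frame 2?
the pink triangle

(moved 4.0; next 3.5)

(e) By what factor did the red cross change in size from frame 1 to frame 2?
0.7×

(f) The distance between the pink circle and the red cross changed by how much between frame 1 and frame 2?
+1.0

Distance in frame 1: 2.6. Distance in frame 2: 3.6.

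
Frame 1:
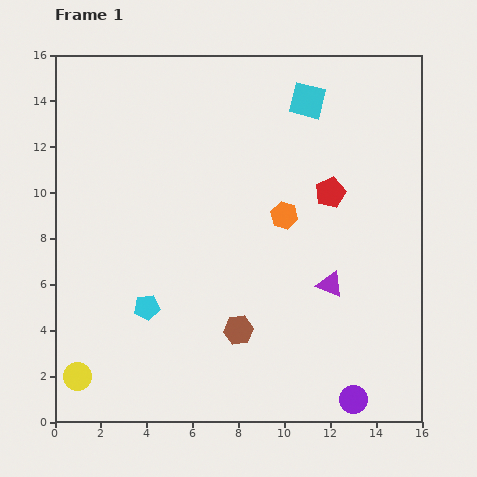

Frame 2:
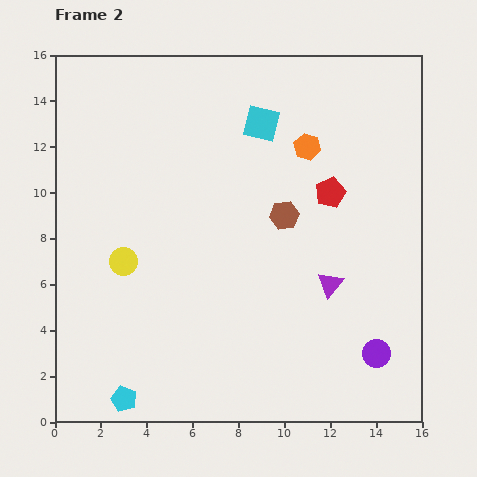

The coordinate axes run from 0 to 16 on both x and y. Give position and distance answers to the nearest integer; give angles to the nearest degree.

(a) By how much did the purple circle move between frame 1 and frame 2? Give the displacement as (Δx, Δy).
(1, 2)

The purple circle was at (13, 1) in frame 1 and (14, 3) in frame 2.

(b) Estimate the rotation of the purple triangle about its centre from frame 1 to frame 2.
46° clockwise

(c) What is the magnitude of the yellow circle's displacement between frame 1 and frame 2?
5

The yellow circle moved from (1, 2) to (3, 7), a distance of √(2² + 5²) ≈ 5.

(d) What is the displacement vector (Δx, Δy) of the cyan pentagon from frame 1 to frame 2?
(-1, -4)

The cyan pentagon was at (4, 5) in frame 1 and (3, 1) in frame 2.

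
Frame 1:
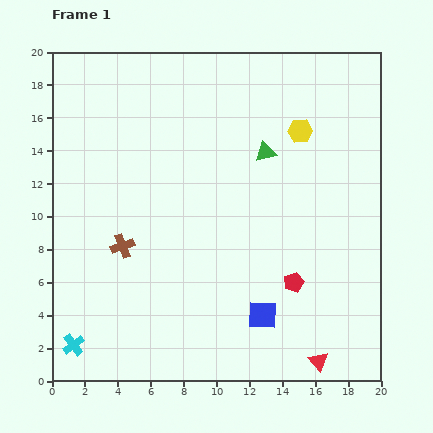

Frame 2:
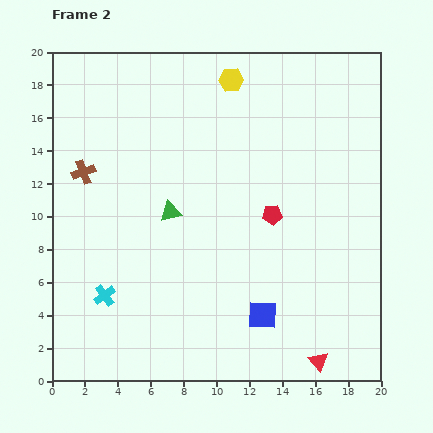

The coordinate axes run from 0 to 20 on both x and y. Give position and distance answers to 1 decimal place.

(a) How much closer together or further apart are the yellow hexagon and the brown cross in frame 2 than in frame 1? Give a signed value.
-2.3

Distance in frame 1: 12.9. Distance in frame 2: 10.6.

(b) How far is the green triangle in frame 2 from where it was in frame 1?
6.8

The green triangle moved from (13.0, 13.9) to (7.2, 10.3), a distance of √(5.8² + 3.6²) ≈ 6.8.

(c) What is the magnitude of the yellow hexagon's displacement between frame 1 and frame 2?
5.2

The yellow hexagon moved from (15.1, 15.2) to (10.9, 18.3), a distance of √(4.2² + 3.1²) ≈ 5.2.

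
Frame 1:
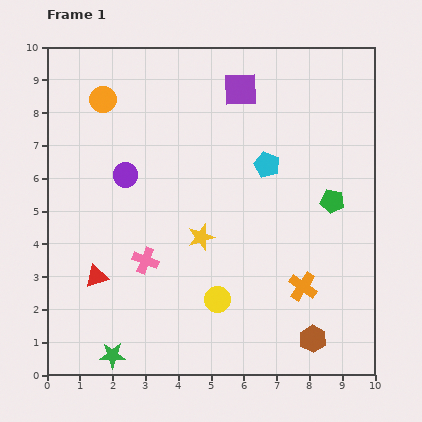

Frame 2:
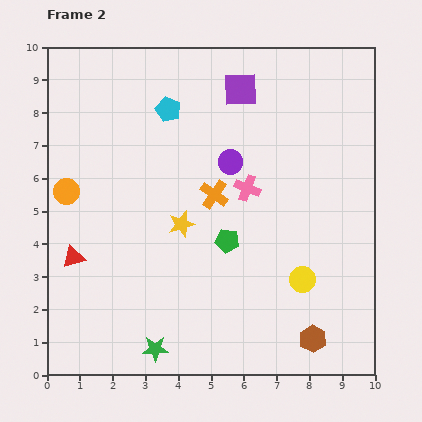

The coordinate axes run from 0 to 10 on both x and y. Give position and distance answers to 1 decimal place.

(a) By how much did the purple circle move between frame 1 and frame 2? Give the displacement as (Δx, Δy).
(3.2, 0.4)

The purple circle was at (2.4, 6.1) in frame 1 and (5.6, 6.5) in frame 2.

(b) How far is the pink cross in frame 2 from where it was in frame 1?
3.8

The pink cross moved from (3.0, 3.5) to (6.1, 5.7), a distance of √(3.1² + 2.2²) ≈ 3.8.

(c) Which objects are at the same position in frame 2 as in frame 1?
the purple square, the brown hexagon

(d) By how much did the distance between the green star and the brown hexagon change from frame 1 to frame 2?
-1.3

Distance in frame 1: 6.1. Distance in frame 2: 4.8.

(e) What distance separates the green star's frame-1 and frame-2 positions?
1.3

The green star moved from (2.0, 0.6) to (3.3, 0.8), a distance of √(1.3² + 0.2²) ≈ 1.3.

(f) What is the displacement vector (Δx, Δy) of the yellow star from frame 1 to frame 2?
(-0.6, 0.4)

The yellow star was at (4.7, 4.2) in frame 1 and (4.1, 4.6) in frame 2.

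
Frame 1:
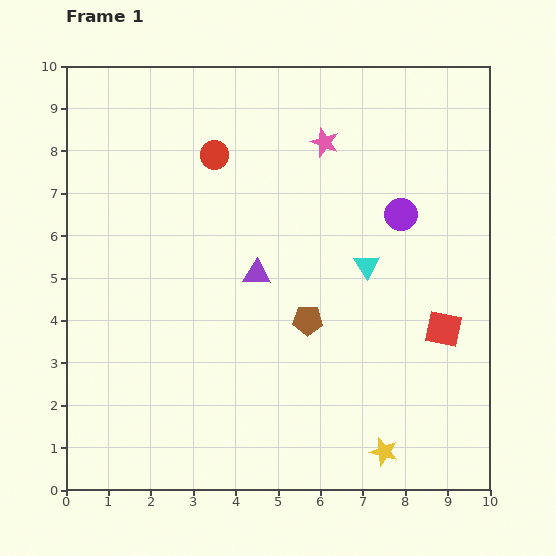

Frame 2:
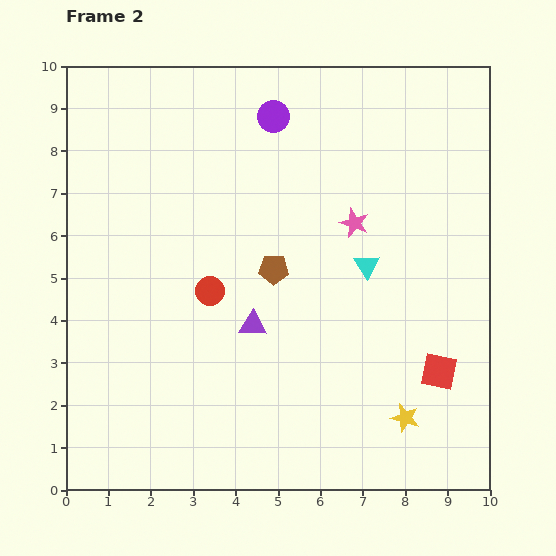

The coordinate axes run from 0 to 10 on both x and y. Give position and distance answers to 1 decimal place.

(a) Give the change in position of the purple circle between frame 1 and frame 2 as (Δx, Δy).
(-3.0, 2.3)

The purple circle was at (7.9, 6.5) in frame 1 and (4.9, 8.8) in frame 2.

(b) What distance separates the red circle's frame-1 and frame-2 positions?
3.2

The red circle moved from (3.5, 7.9) to (3.4, 4.7), a distance of √(0.1² + 3.2²) ≈ 3.2.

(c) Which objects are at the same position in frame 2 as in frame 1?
the cyan triangle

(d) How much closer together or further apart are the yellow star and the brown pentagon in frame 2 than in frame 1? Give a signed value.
+1.1

Distance in frame 1: 3.6. Distance in frame 2: 4.7.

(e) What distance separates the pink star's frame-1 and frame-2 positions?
2.0

The pink star moved from (6.1, 8.2) to (6.8, 6.3), a distance of √(0.7² + 1.9²) ≈ 2.0.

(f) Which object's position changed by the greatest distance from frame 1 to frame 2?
the purple circle

(moved 3.8; next 3.2)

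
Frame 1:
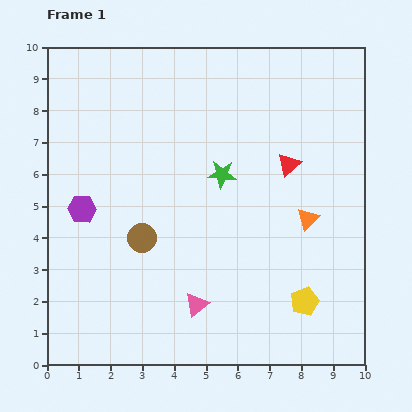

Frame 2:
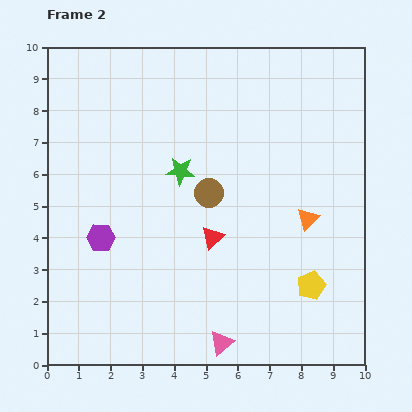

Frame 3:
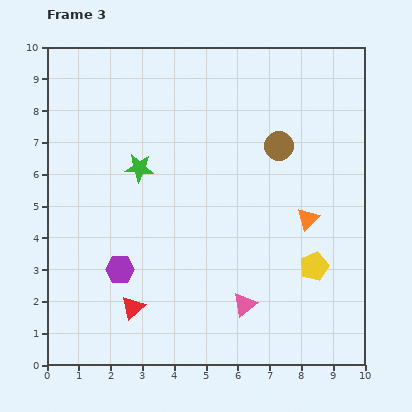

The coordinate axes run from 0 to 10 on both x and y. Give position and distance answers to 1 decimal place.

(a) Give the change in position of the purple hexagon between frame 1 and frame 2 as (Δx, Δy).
(0.6, -0.9)

The purple hexagon was at (1.1, 4.9) in frame 1 and (1.7, 4.0) in frame 2.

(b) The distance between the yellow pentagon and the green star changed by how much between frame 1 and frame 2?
+0.7

Distance in frame 1: 4.8. Distance in frame 2: 5.5.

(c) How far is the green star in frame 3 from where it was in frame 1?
2.6

The green star moved from (5.5, 6.0) to (2.9, 6.2), a distance of √(2.6² + 0.2²) ≈ 2.6.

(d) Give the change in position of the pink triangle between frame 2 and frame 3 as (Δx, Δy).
(0.7, 1.2)

The pink triangle was at (5.5, 0.7) in frame 2 and (6.2, 1.9) in frame 3.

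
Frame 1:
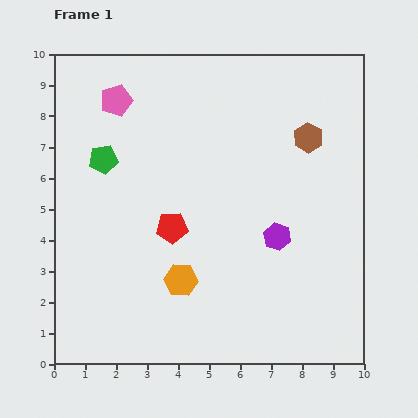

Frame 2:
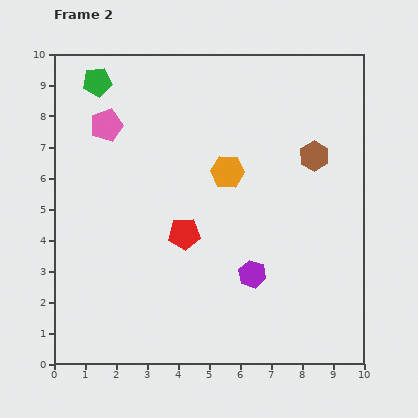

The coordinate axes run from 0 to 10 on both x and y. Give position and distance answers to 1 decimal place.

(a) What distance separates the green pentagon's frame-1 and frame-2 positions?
2.5

The green pentagon moved from (1.6, 6.6) to (1.4, 9.1), a distance of √(0.2² + 2.5²) ≈ 2.5.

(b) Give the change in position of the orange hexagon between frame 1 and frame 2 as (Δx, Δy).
(1.5, 3.5)

The orange hexagon was at (4.1, 2.7) in frame 1 and (5.6, 6.2) in frame 2.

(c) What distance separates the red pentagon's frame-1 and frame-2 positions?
0.4

The red pentagon moved from (3.8, 4.4) to (4.2, 4.2), a distance of √(0.4² + 0.2²) ≈ 0.4.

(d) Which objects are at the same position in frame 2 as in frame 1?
none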